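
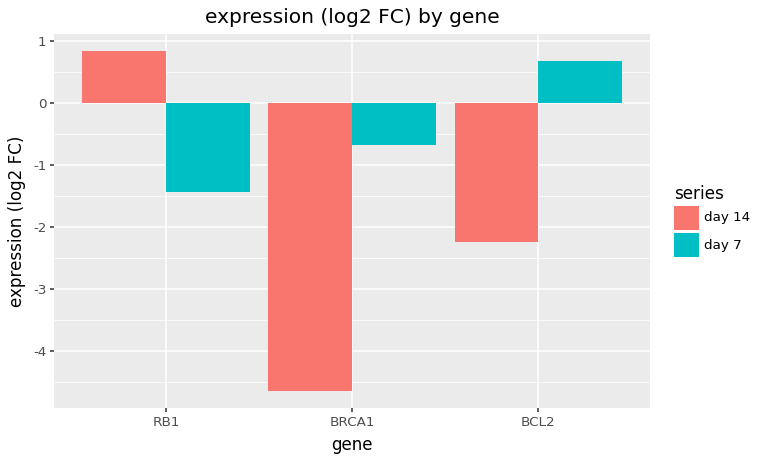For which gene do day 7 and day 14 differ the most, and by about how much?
BRCA1, ≈ 4.0 log2 FC

BRCA1: day 7 ≈ -0.5, day 14 ≈ -4.5 → gap ≈ 4.0. Next-largest (BCL2) is only ≈ 2.5.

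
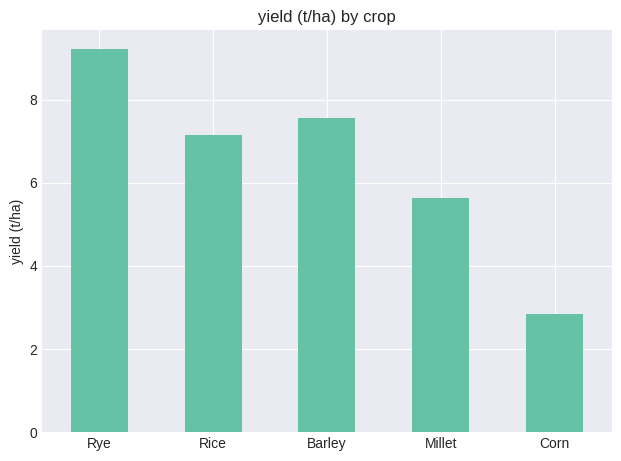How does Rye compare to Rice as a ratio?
≈ 1.29×

Rye ≈ 9, Rice ≈ 7; 9/7 ≈ 1.29.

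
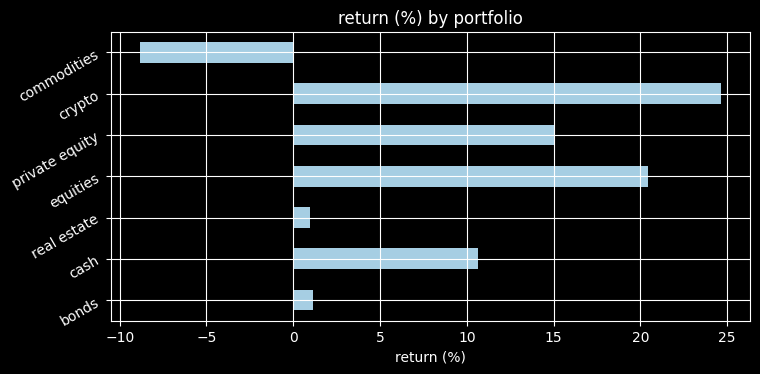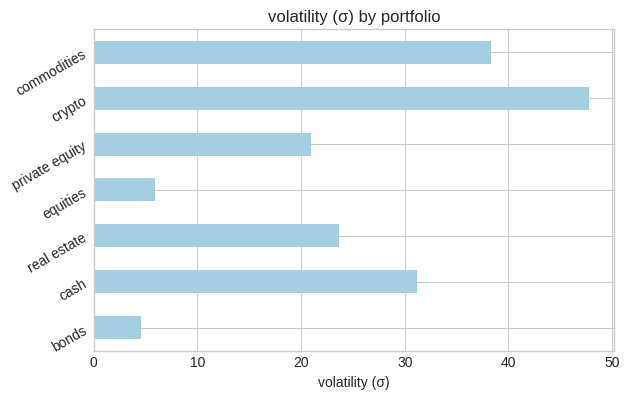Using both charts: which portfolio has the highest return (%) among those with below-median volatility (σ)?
equities

Chart 2 median volatility (σ) ≈ 25; below-median portfolios: bonds, equities, private equity. Among those, equities has the highest return (%) (≈ 20).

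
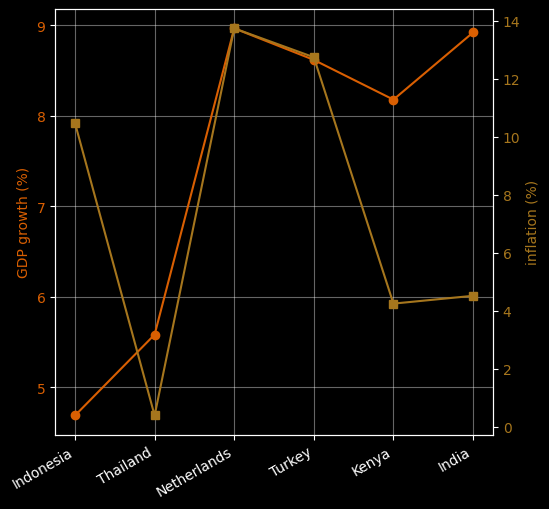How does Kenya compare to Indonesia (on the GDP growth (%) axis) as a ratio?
Kenya ≈ 8.0, Indonesia ≈ 4.5; 8.0/4.5 ≈ 1.78.

≈ 1.78×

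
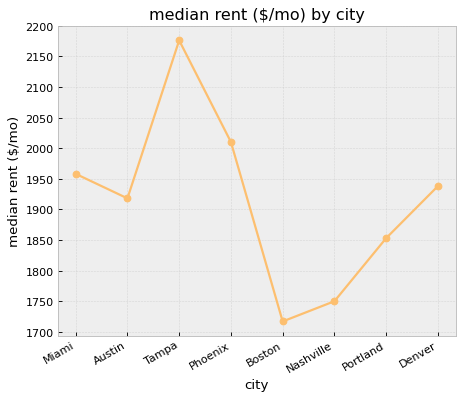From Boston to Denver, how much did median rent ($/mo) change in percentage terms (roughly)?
Boston ≈ 1700, Denver ≈ 1950; (1950 − 1700) / 1700 ≈ +14.7%.

≈ +14.7%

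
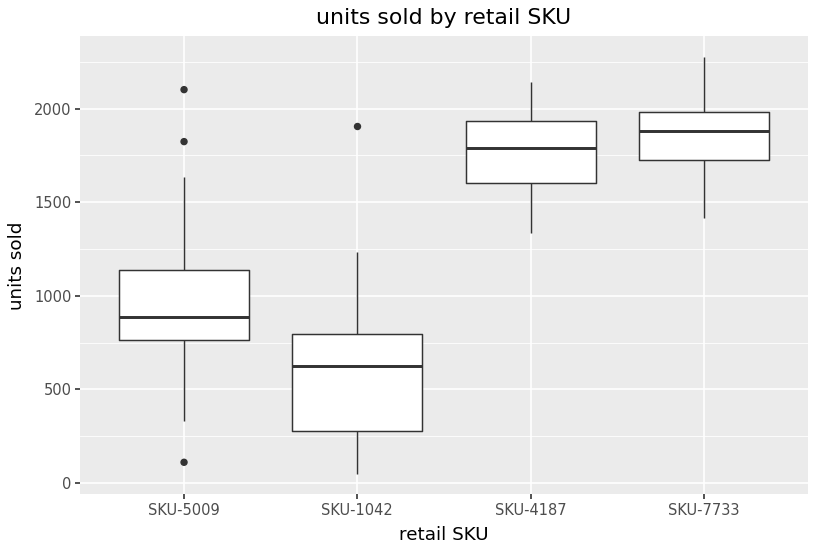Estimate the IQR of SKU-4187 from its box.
Q3 ≈ 1900, Q1 ≈ 1600; IQR ≈ 300.

≈ 300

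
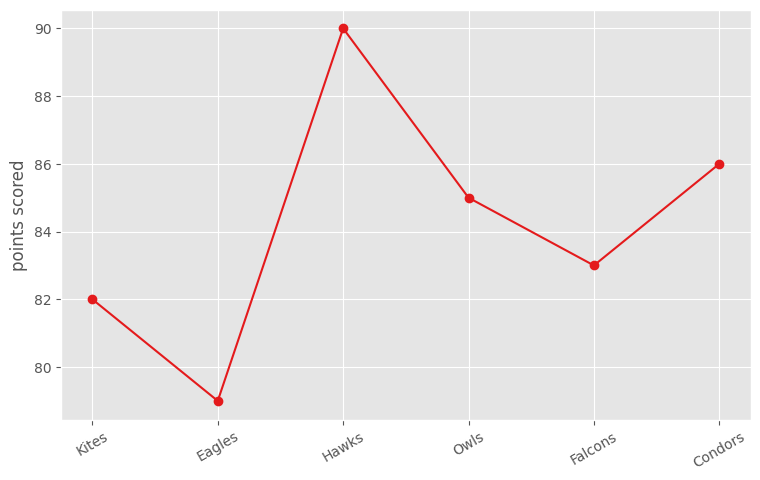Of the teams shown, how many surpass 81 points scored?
5

Above 81: Kites, Hawks, Owls, Falcons, Condors.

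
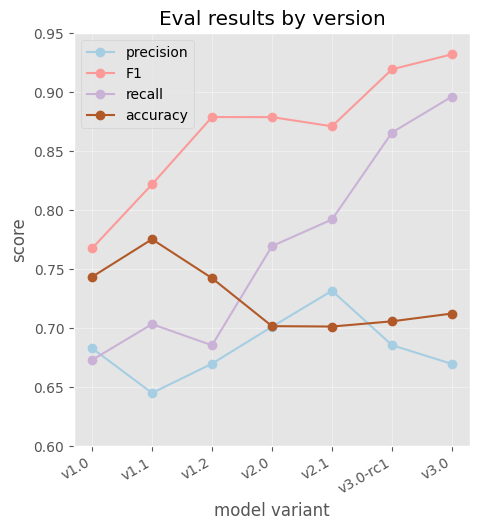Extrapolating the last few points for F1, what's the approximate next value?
Last three: 0.85, 0.90, 0.95 → slope ≈ 0.05/step → next ≈ 1.

≈ 1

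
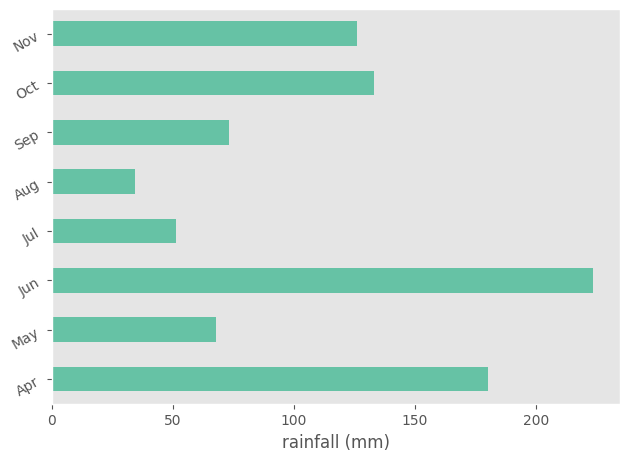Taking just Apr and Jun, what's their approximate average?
≈ 200

(180 + 220) / 2 ≈ 200.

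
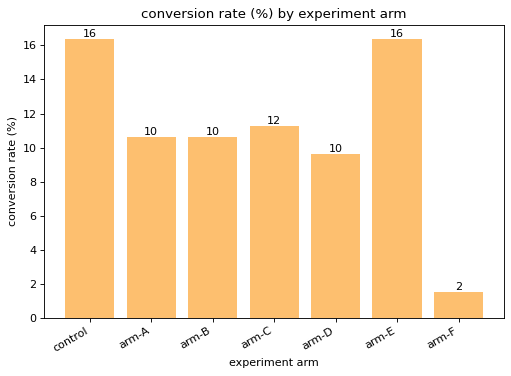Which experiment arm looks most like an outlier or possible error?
arm-F ≈ 2; the rest sit between ≈ 10 and ≈ 16.

arm-F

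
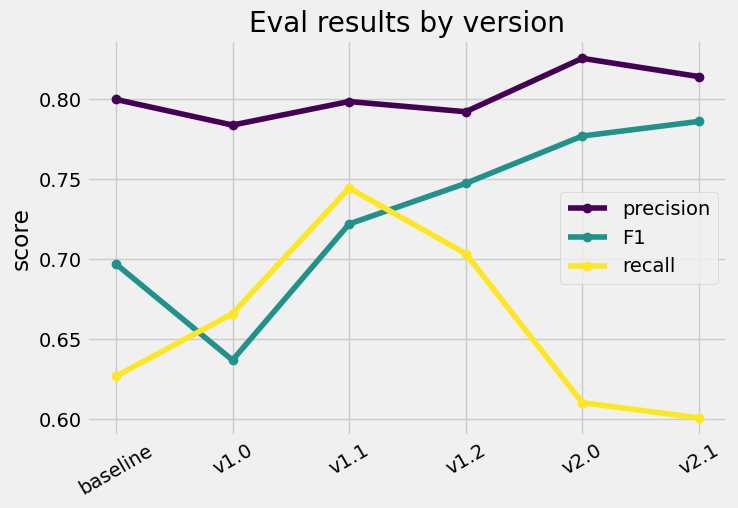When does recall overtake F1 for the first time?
baseline: recall ≈ 0.62 vs F1 ≈ 0.70 (not yet); v1.0: recall ≈ 0.66 vs F1 ≈ 0.64 (first crossover).

v1.0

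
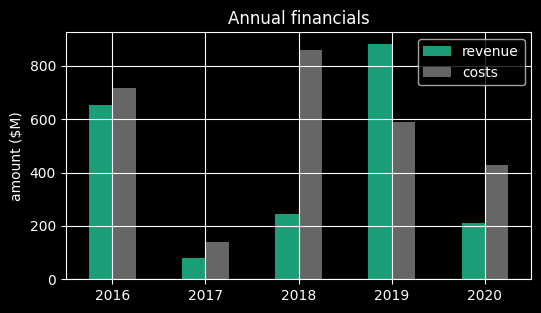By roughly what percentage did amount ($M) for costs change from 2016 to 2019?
≈ -14.3%

2016 ≈ 700, 2019 ≈ 600; (600 − 700) / 700 ≈ -14.3%.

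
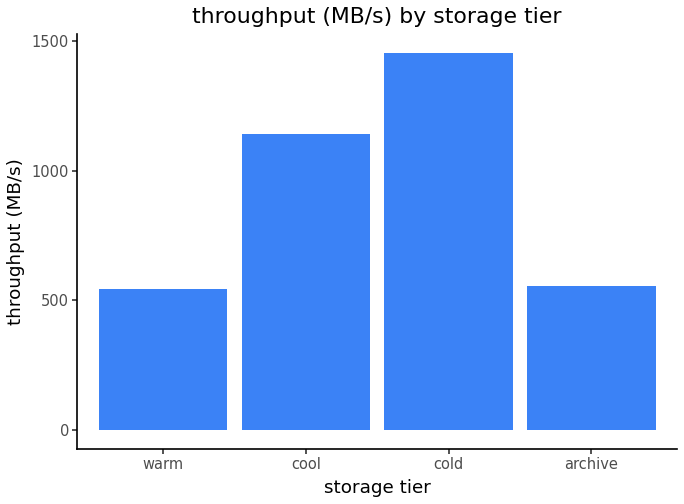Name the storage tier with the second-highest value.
Top 3: cold ≈ 1400, cool ≈ 1200, archive ≈ 600.

cool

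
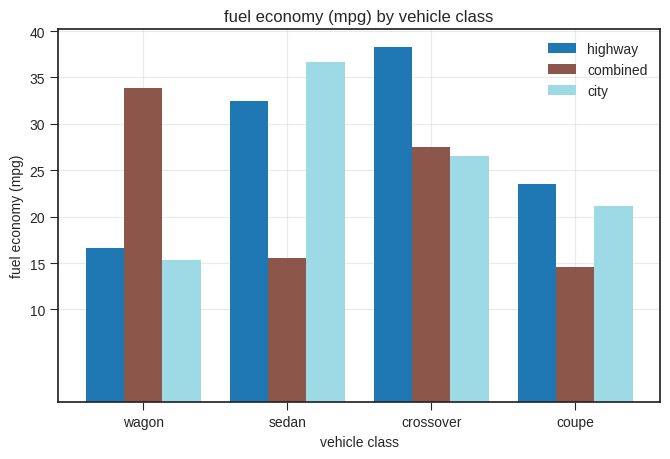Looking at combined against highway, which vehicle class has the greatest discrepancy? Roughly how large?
wagon: combined ≈ 35, highway ≈ 15 → gap ≈ 20. Next-largest (sedan) is only ≈ 15.

wagon, ≈ 20 mpg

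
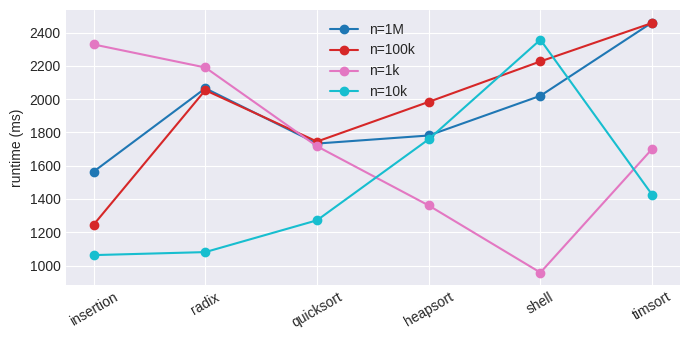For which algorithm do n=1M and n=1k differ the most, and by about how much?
shell, ≈ 1000 ms

shell: n=1M ≈ 2000, n=1k ≈ 1000 → gap ≈ 1000. Next-largest (insertion) is only ≈ 800.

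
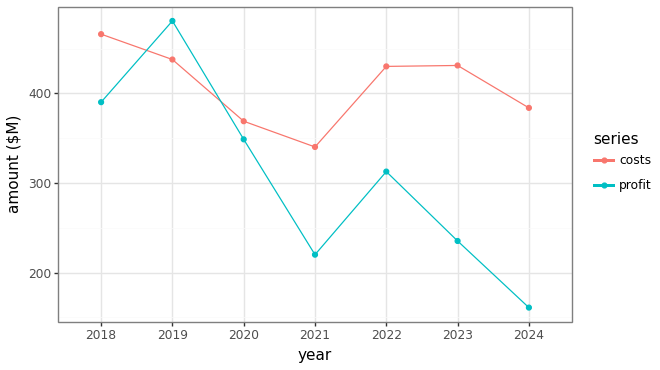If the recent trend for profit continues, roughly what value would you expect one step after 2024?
Last three: 300, 250, 150 → slope ≈ -75/step → next ≈ 75.

≈ 75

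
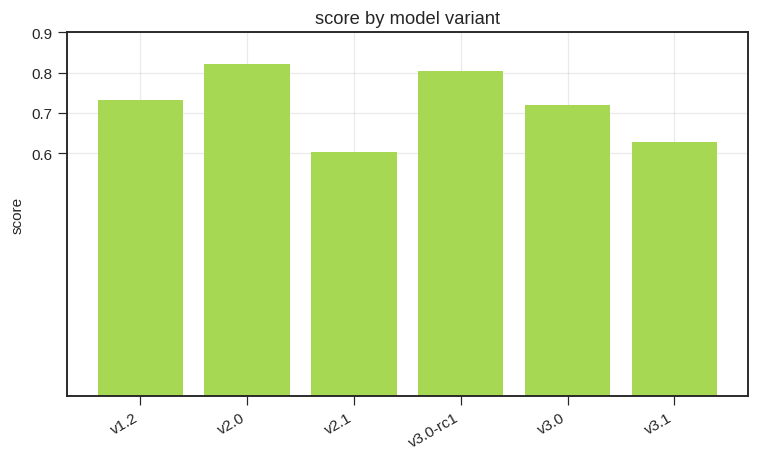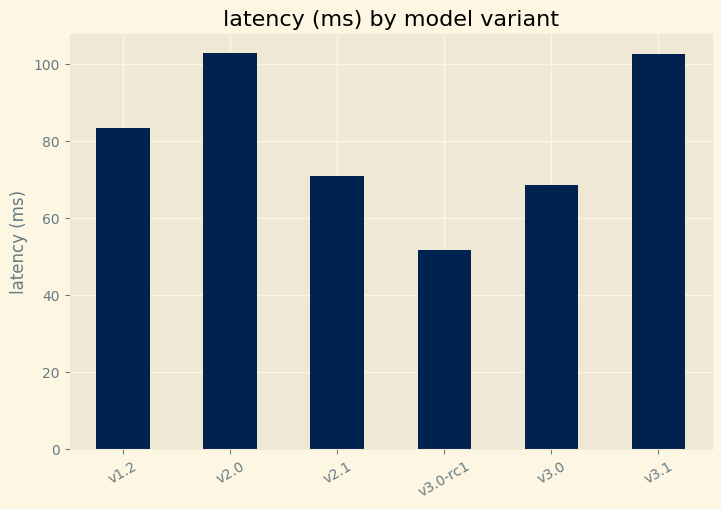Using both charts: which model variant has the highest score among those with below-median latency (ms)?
Chart 2 median latency (ms) ≈ 80; below-median model variants: v2.1, v3.0-rc1, v3.0. Among those, v3.0-rc1 has the highest score (≈ 0.8).

v3.0-rc1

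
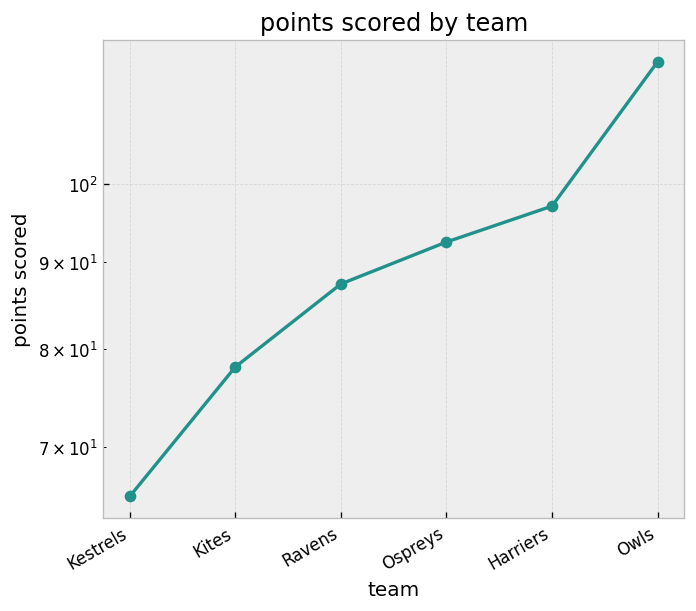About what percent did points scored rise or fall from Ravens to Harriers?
Ravens ≈ 85, Harriers ≈ 95; (95 − 85) / 85 ≈ +11.8%.

≈ +11.8%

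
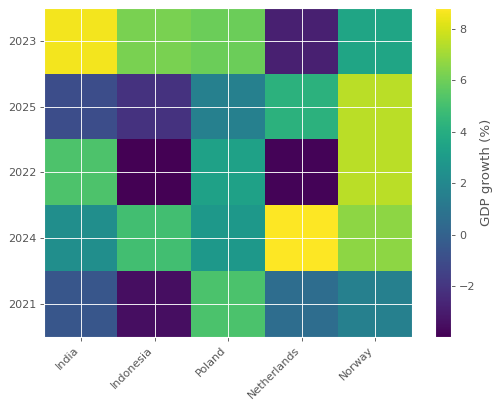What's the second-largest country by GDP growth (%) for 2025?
Top 3 for 2025: Norway ≈ 8, Netherlands ≈ 4, Poland ≈ 2.

Netherlands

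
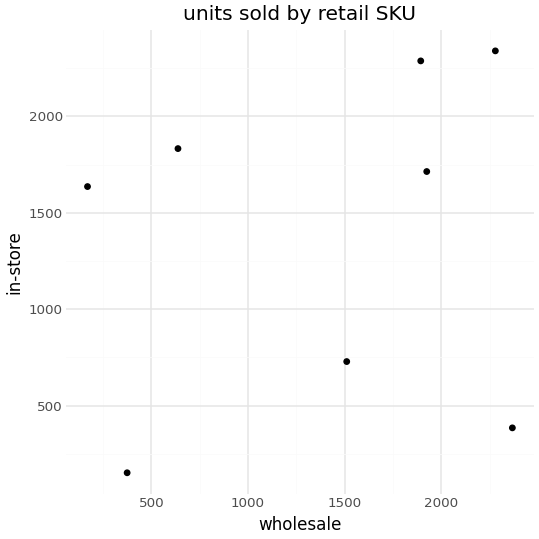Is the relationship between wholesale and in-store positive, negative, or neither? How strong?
no clear correlation

Points are roughly uncorrelated; weak (|r| ≈ 0.2).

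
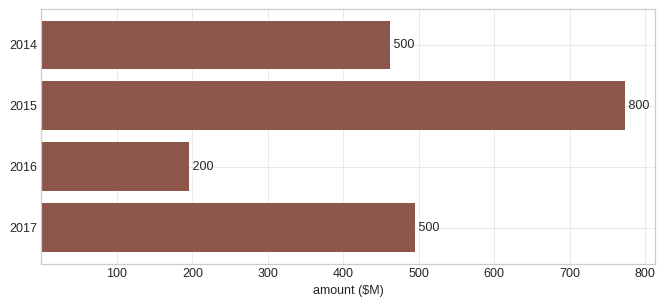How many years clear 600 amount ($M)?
Above 600: 2015.

1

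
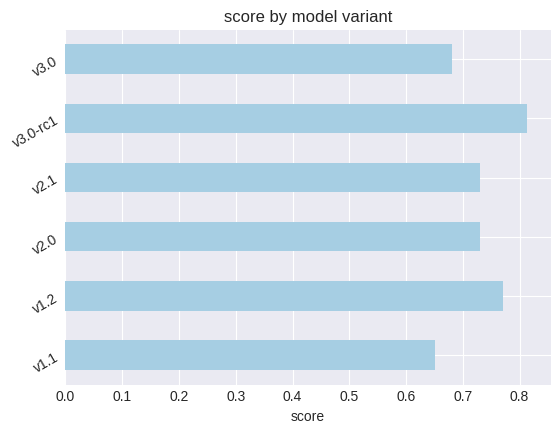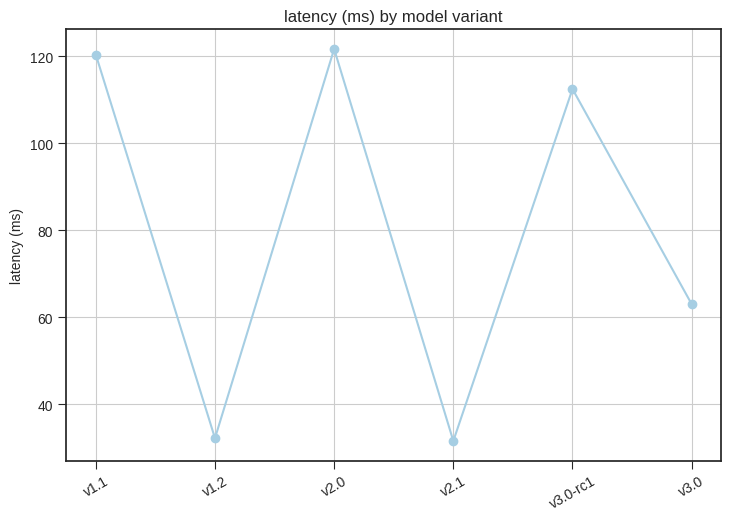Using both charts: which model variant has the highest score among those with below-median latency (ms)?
Chart 2 median latency (ms) ≈ 80; below-median model variants: v1.2, v2.1, v3.0. Among those, v1.2 has the highest score (≈ 0.8).

v1.2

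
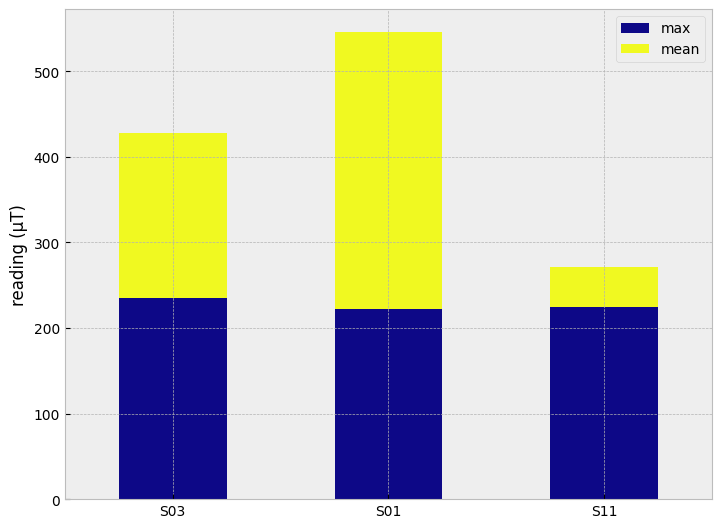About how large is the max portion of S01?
≈ 200

max top ≈ 200, bottom ≈ 0; segment ≈ 200.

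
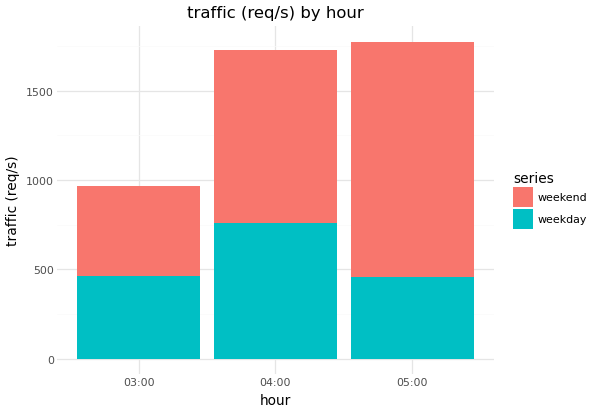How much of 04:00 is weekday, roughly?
weekday top ≈ 800, bottom ≈ 0; segment ≈ 800.

≈ 800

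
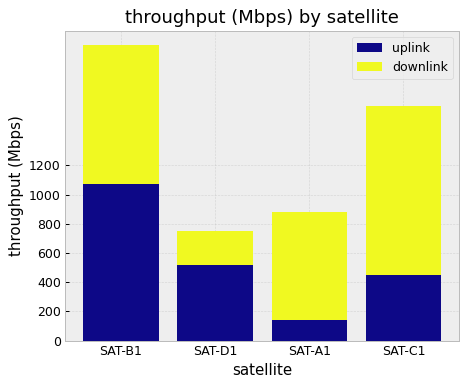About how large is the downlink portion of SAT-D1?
downlink top ≈ 800, bottom ≈ 600; segment ≈ 200.

≈ 200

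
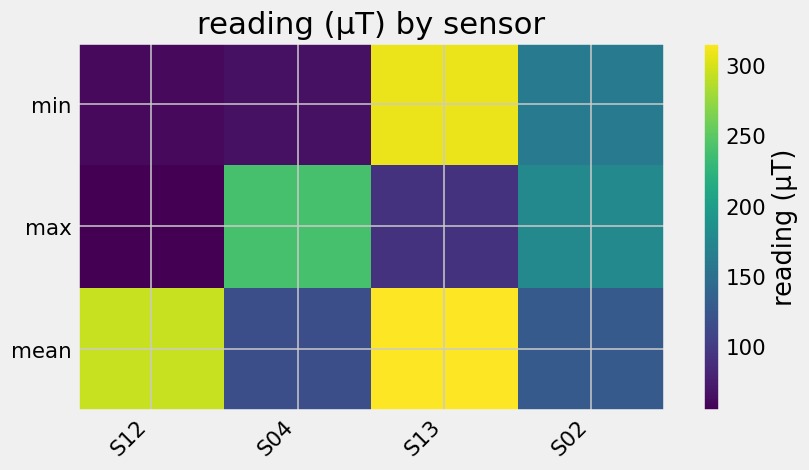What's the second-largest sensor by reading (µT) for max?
S02

Top 3 for max: S04 ≈ 250, S02 ≈ 175, S13 ≈ 100.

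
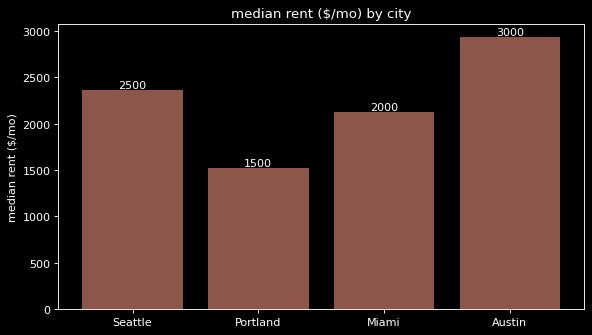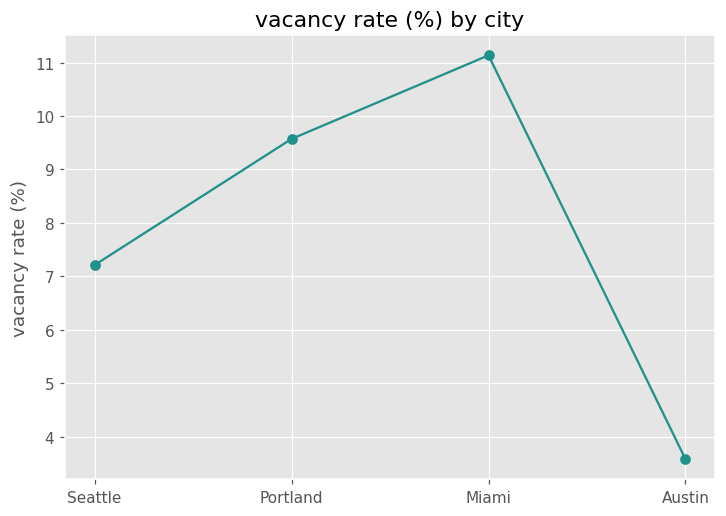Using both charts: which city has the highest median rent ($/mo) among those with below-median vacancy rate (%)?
Chart 2 median vacancy rate (%) ≈ 8; below-median cities: Seattle, Austin. Among those, Austin has the highest median rent ($/mo) (≈ 3000).

Austin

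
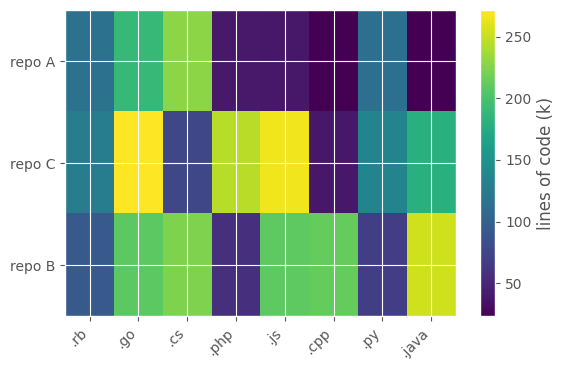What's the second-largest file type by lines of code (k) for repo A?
Top 3 for repo A: .cs ≈ 225, .go ≈ 200, .rb ≈ 125.

.go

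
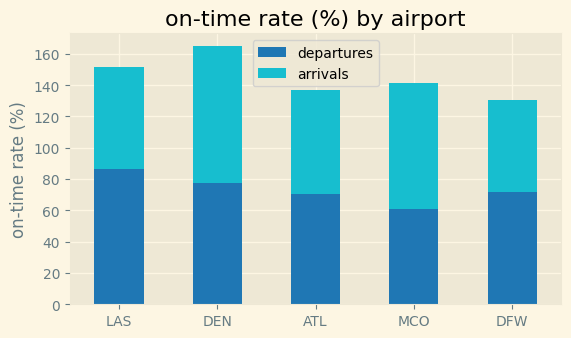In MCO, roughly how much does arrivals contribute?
≈ 80

arrivals top ≈ 140, bottom ≈ 60; segment ≈ 80.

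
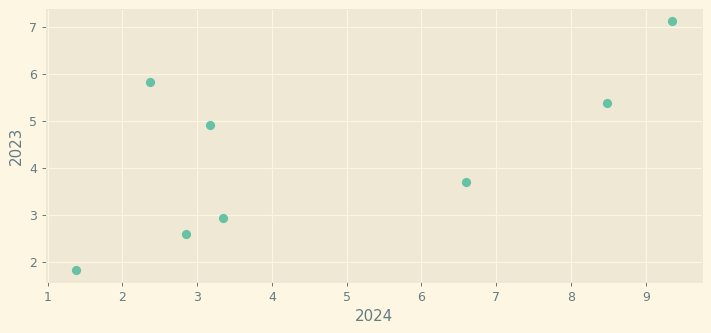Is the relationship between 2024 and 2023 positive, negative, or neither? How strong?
positive, moderate

Points are positively correlated; moderate (|r| ≈ 0.6).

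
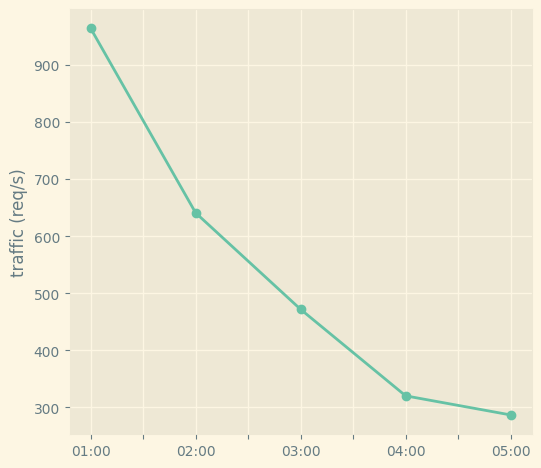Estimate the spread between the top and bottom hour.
≈ 700

Max 01:00 ≈ 1000, min 05:00 ≈ 300; range ≈ 700.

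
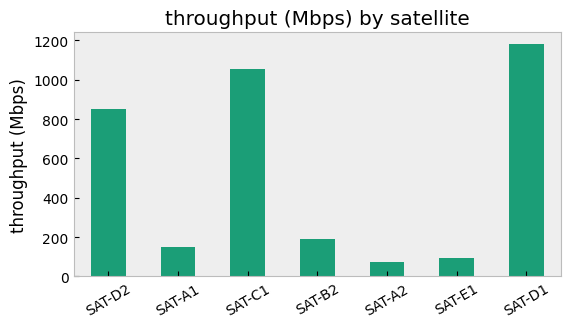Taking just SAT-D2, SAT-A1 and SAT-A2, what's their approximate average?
≈ 400

(900 + 200 + 100) / 3 ≈ 400.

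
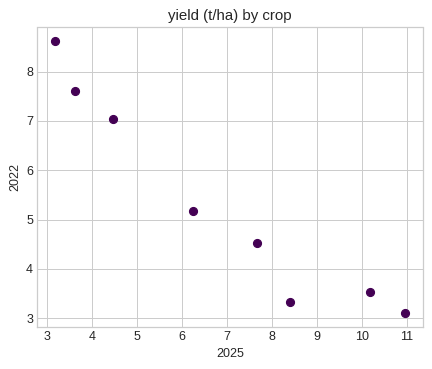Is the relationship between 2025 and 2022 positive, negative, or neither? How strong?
Points are negatively correlated; strong (|r| ≈ 1.0).

negative, strong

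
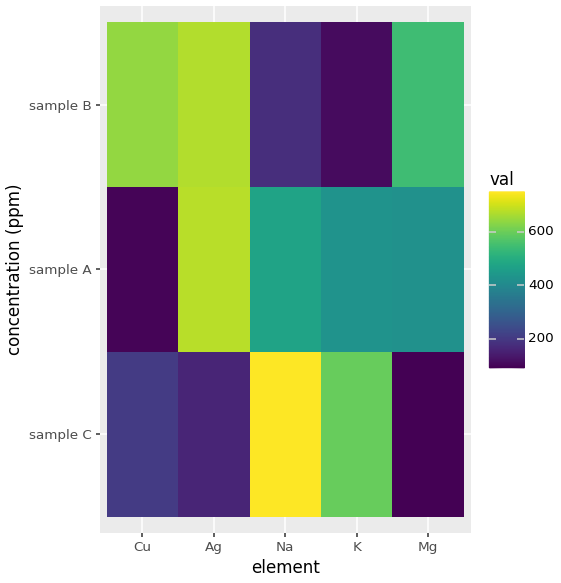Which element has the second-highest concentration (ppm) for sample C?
Top 3 for sample C: Na ≈ 800, K ≈ 600, Cu ≈ 200.

K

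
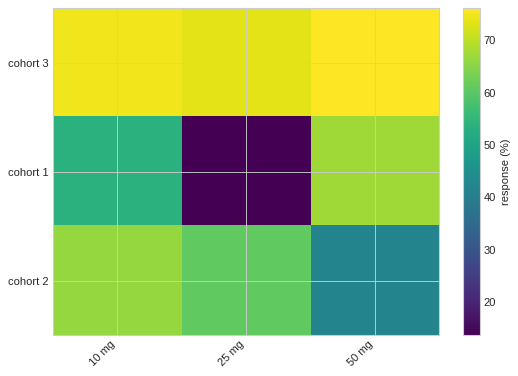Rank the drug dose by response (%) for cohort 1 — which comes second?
Top 3 for cohort 1: 50 mg ≈ 70, 10 mg ≈ 50, 25 mg ≈ 10.

10 mg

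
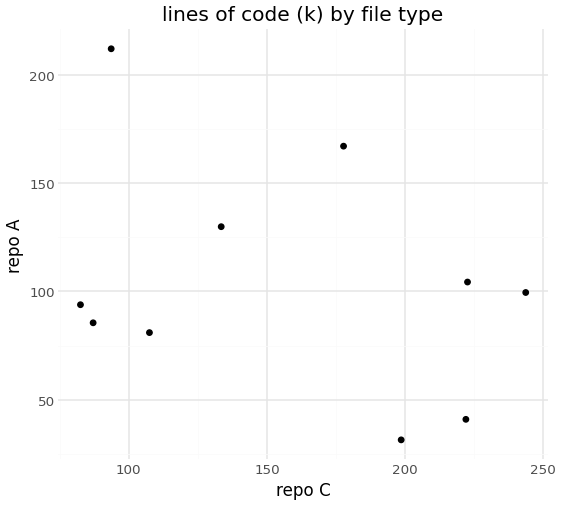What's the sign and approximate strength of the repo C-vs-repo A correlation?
negative, weak

Points are negatively correlated; weak (|r| ≈ 0.3).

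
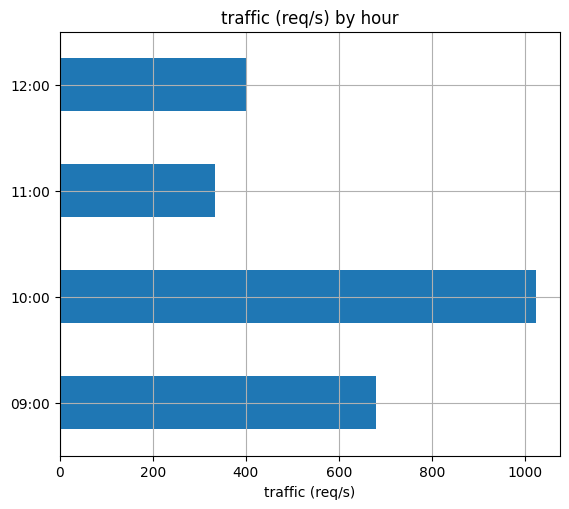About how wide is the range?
≈ 700

Max 10:00 ≈ 1000, min 11:00 ≈ 300; range ≈ 700.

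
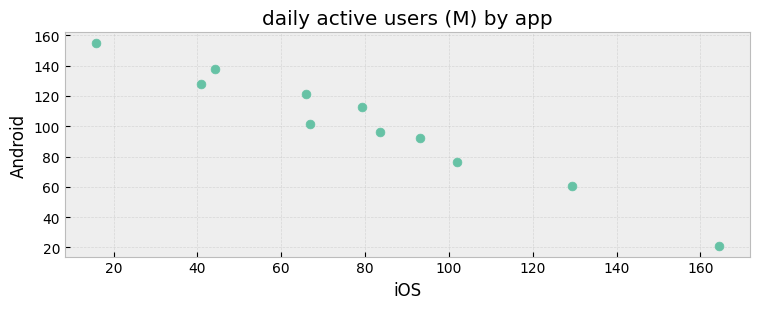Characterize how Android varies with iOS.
negative, strong

Points are negatively correlated; strong (|r| ≈ 1.0).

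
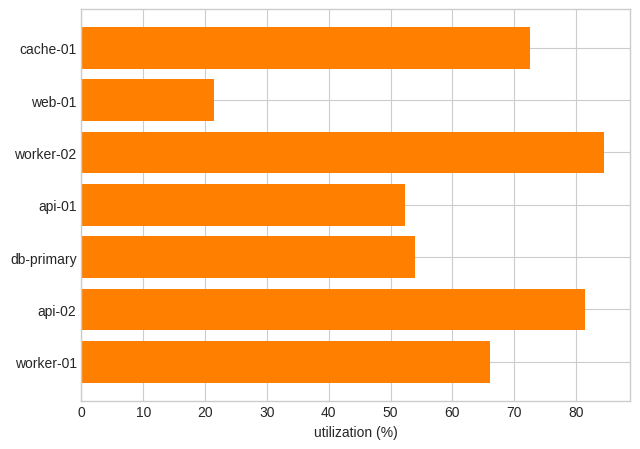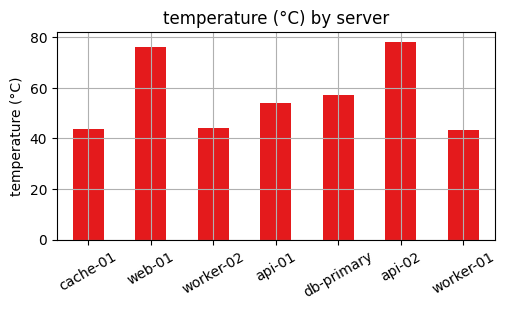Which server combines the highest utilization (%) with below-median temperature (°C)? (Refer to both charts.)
worker-02

Chart 2 median temperature (°C) ≈ 50; below-median servers: cache-01, worker-02, worker-01. Among those, worker-02 has the highest utilization (%) (≈ 80).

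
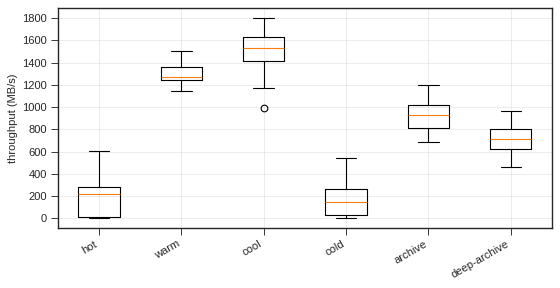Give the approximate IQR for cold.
≈ 200

Q3 ≈ 200, Q1 ≈ 0; IQR ≈ 200.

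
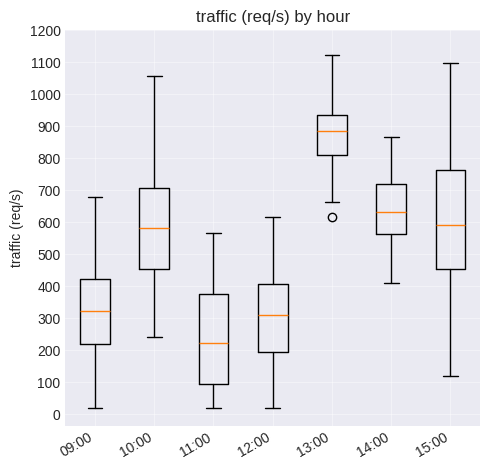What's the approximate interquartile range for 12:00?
≈ 200

Q3 ≈ 400, Q1 ≈ 200; IQR ≈ 200.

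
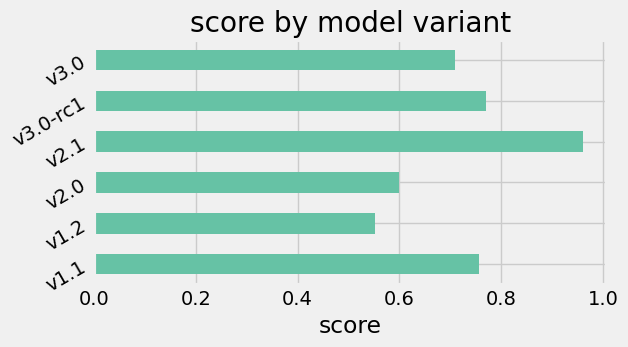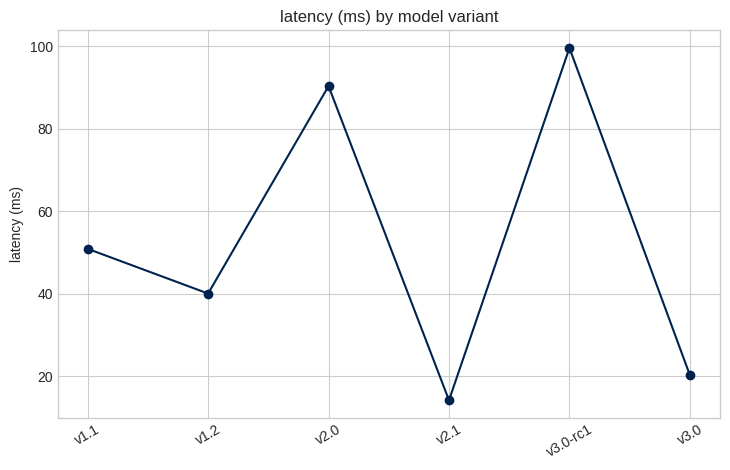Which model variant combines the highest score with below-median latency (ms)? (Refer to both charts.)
Chart 2 median latency (ms) ≈ 50; below-median model variants: v1.2, v2.1, v3.0. Among those, v2.1 has the highest score (≈ 1).

v2.1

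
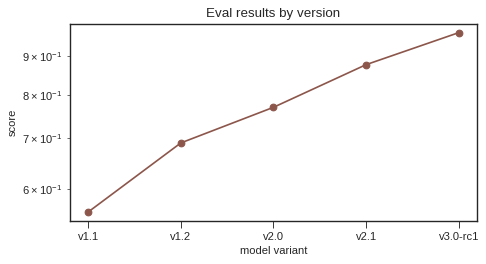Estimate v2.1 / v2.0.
≈ 1.2×

v2.1 ≈ 0.90, v2.0 ≈ 0.75; 0.90/0.75 ≈ 1.2.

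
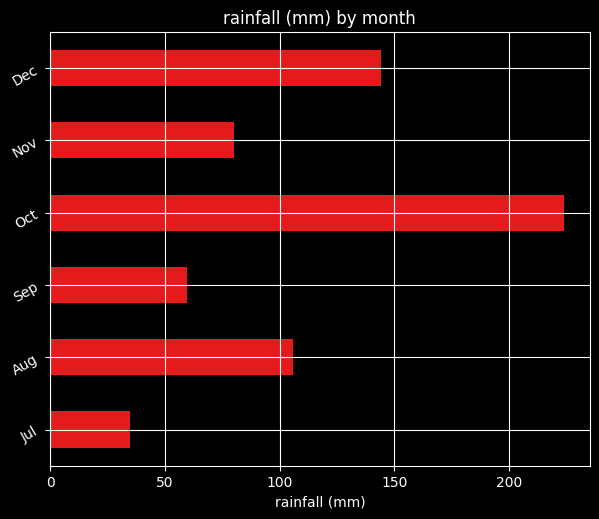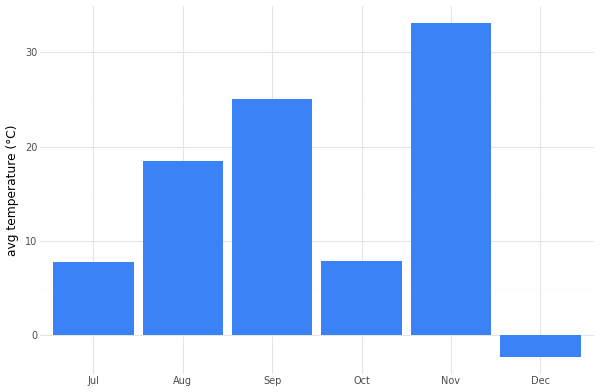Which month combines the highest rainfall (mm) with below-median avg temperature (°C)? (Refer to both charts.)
Chart 2 median avg temperature (°C) ≈ 15; below-median months: Jul, Oct, Dec. Among those, Oct has the highest rainfall (mm) (≈ 225).

Oct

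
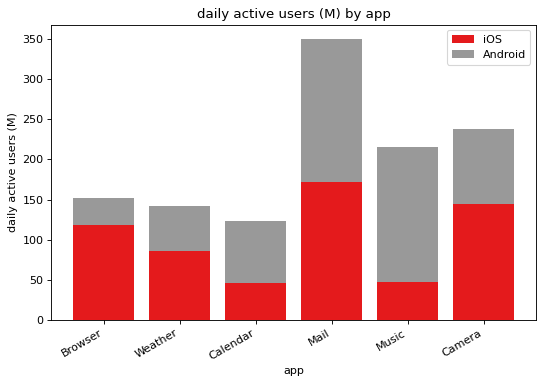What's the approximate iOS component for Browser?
iOS top ≈ 100, bottom ≈ 0; segment ≈ 100.

≈ 100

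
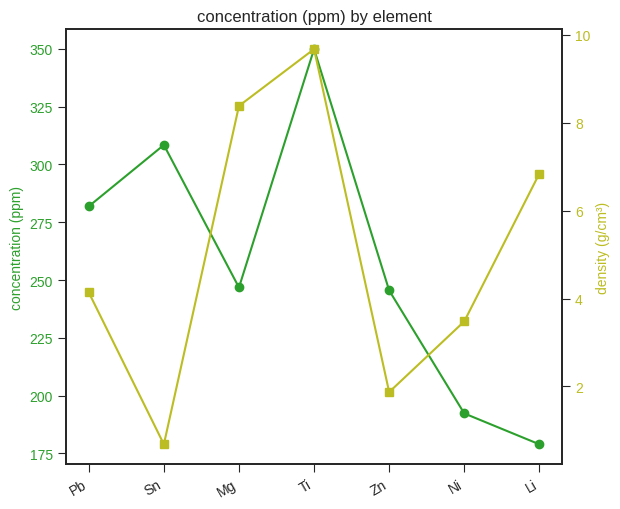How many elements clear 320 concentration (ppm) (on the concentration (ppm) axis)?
1

Above 320: Ti.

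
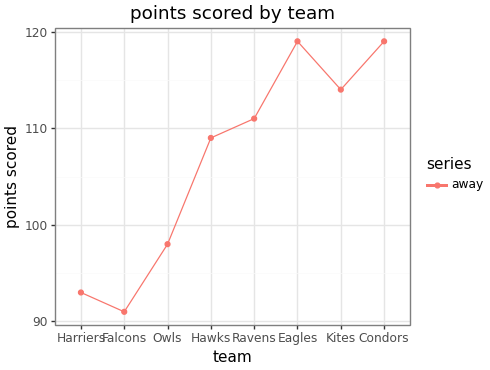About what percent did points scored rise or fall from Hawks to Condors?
Hawks ≈ 110, Condors ≈ 120; (120 − 110) / 110 ≈ +9.1%.

≈ +9.1%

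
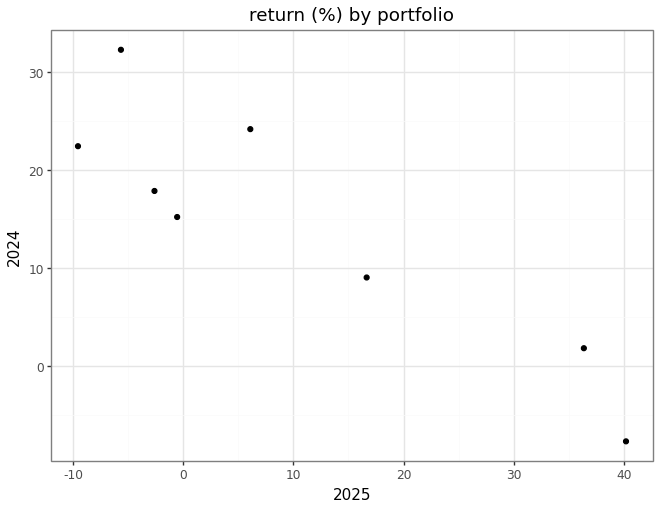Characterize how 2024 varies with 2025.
negative, strong

Points are negatively correlated; strong (|r| ≈ 0.9).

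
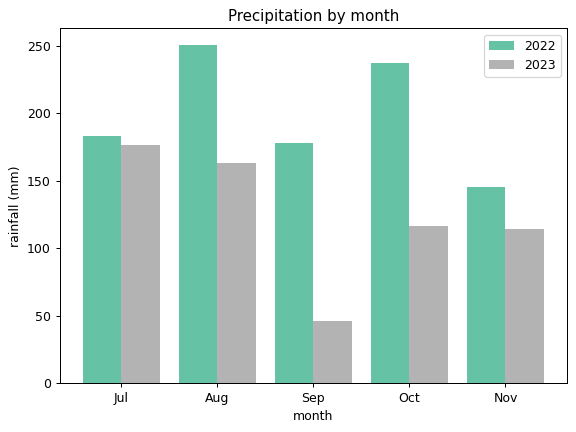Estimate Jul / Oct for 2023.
≈ 1.4×

Jul ≈ 175, Oct ≈ 125; 175/125 ≈ 1.4.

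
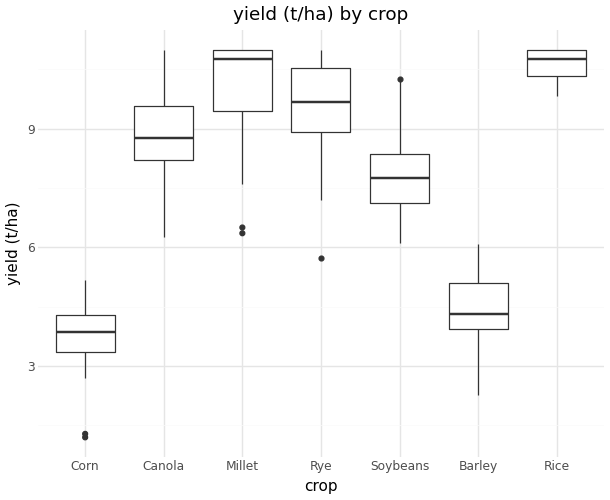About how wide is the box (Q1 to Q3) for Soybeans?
≈ 1

Q3 ≈ 8, Q1 ≈ 7; IQR ≈ 1.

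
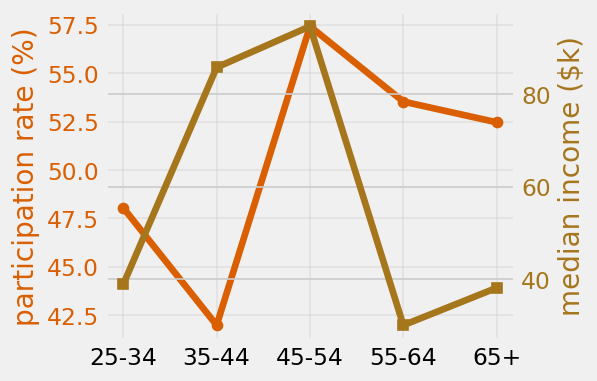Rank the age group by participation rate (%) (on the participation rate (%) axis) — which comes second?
Top 3 (on the participation rate (%) axis): 45-54 ≈ 58, 55-64 ≈ 54, 65+ ≈ 52.

55-64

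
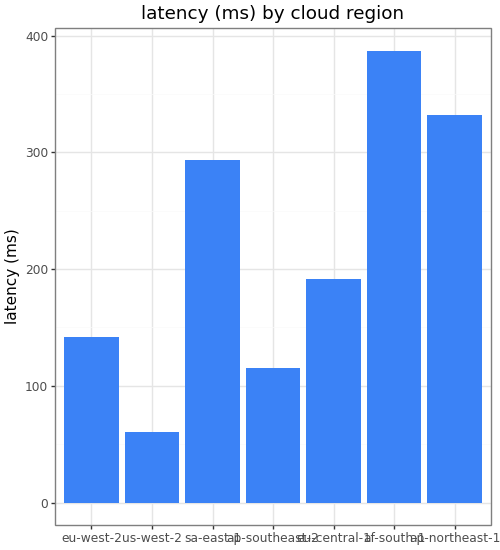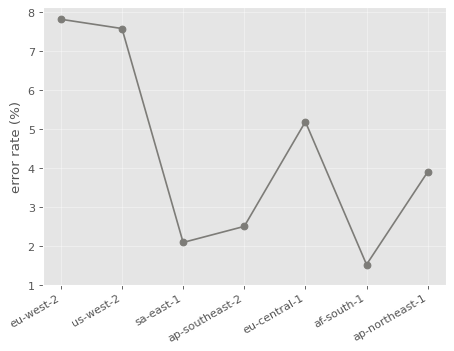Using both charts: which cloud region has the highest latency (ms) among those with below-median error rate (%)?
Chart 2 median error rate (%) ≈ 4; below-median cloud regions: sa-east-1, ap-southeast-2, af-south-1. Among those, af-south-1 has the highest latency (ms) (≈ 400).

af-south-1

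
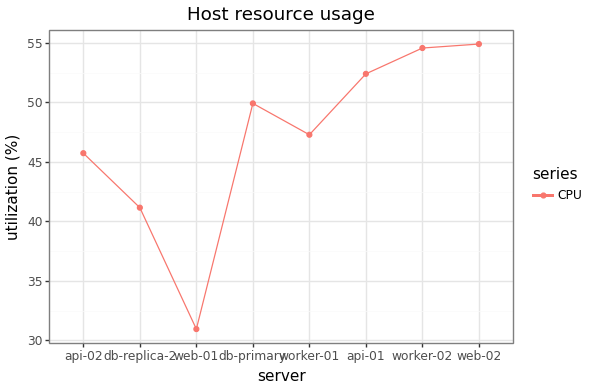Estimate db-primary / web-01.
db-primary ≈ 50, web-01 ≈ 30; 50/30 ≈ 1.67.

≈ 1.67×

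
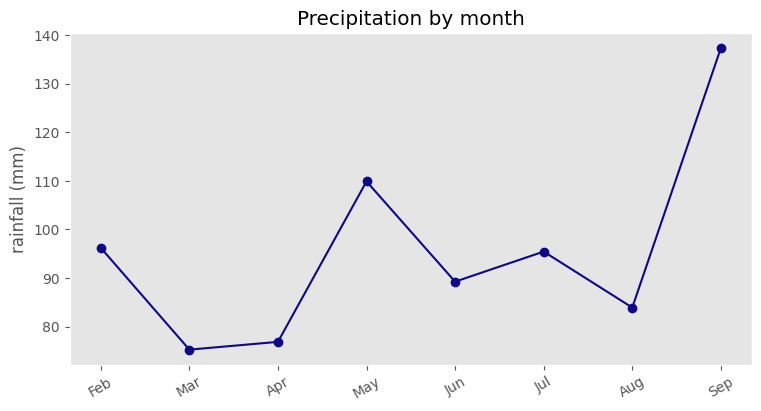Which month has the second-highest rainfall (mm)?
Top 3: Sep ≈ 140, May ≈ 110, Feb ≈ 100.

May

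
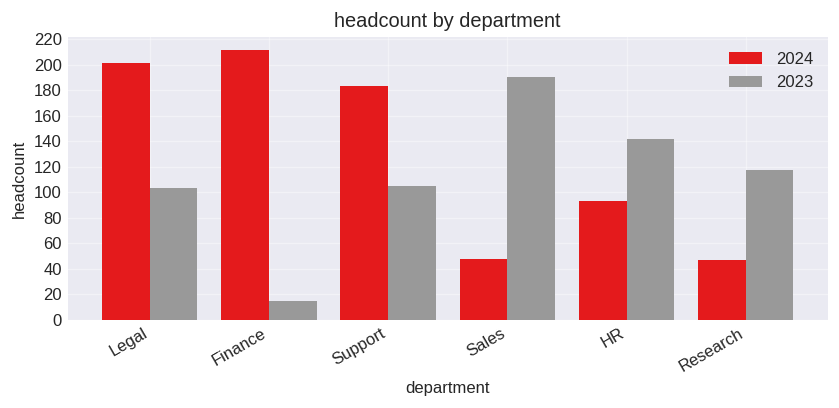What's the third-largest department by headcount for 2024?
Support

Top 4 for 2024: Finance ≈ 220, Legal ≈ 200, Support ≈ 180, HR ≈ 100.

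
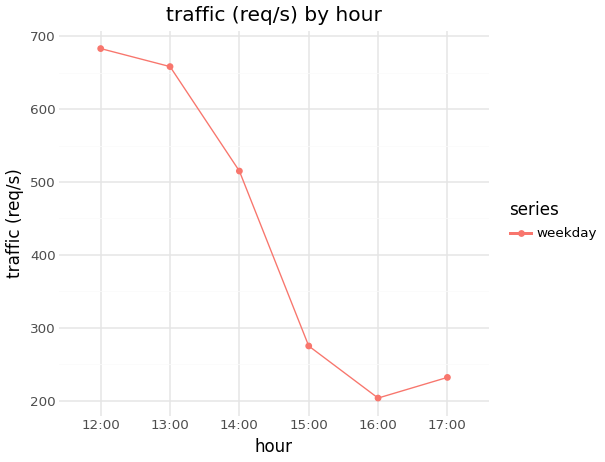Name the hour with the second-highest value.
13:00

Top 3: 12:00 ≈ 700, 13:00 ≈ 650, 14:00 ≈ 500.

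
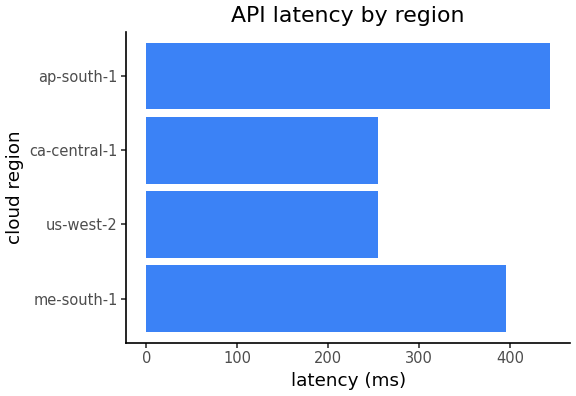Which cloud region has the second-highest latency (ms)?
Top 3: ap-south-1 ≈ 450, me-south-1 ≈ 400, us-west-2 ≈ 250.

me-south-1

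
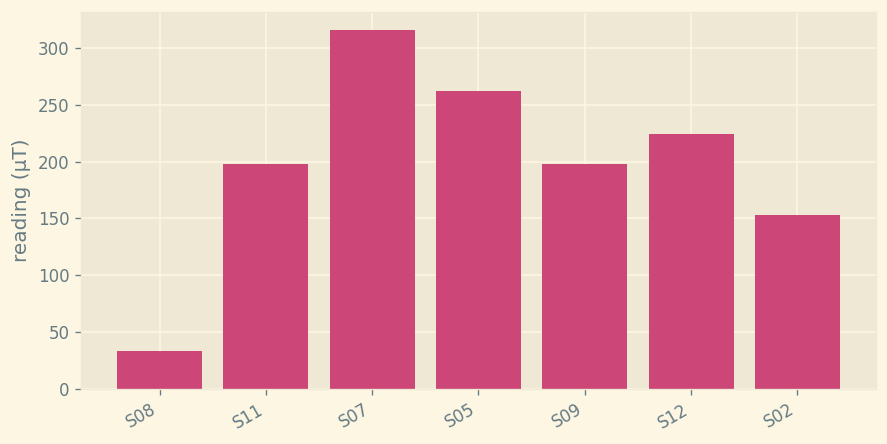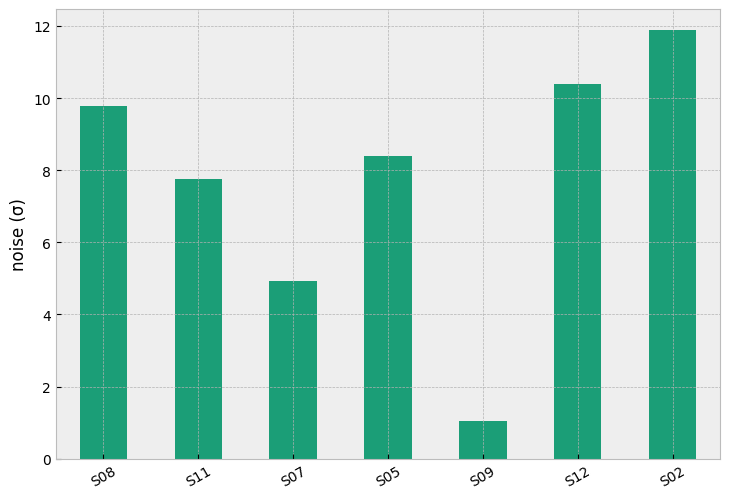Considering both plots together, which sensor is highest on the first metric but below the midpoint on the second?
S07

Chart 2 median noise (σ) ≈ 8; below-median sensors: S11, S07, S09. Among those, S07 has the highest reading (µT) (≈ 300).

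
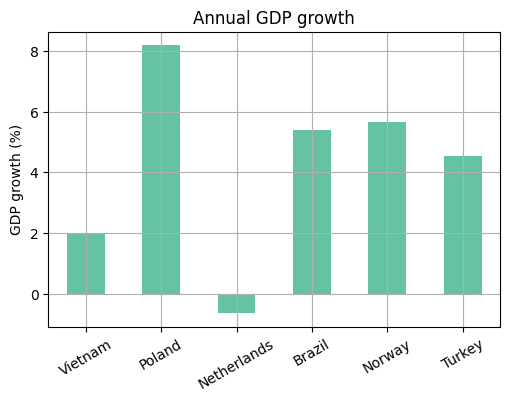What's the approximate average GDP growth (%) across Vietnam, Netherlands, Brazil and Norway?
≈ 3

(2 + -1 + 5 + 6) / 4 ≈ 3.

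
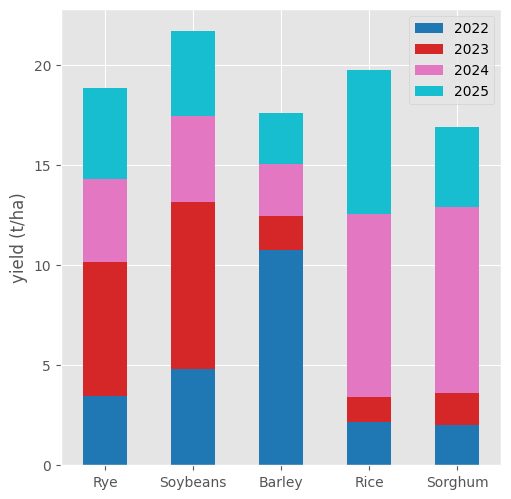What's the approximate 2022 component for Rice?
≈ 2

2022 top ≈ 2, bottom ≈ 0; segment ≈ 2.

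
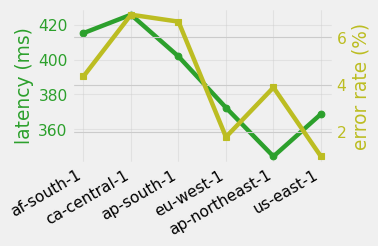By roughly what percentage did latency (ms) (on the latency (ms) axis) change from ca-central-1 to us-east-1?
≈ -14%

ca-central-1 ≈ 430, us-east-1 ≈ 370; (370 − 430) / 430 ≈ -14%.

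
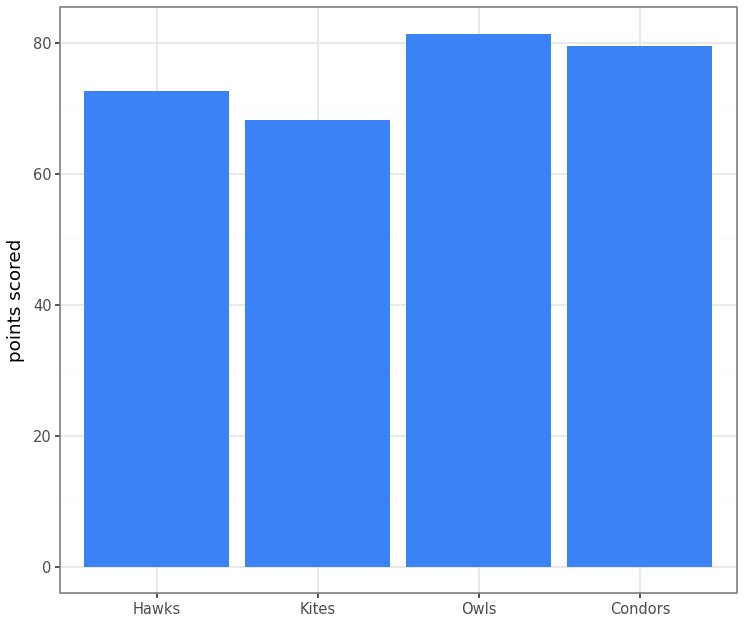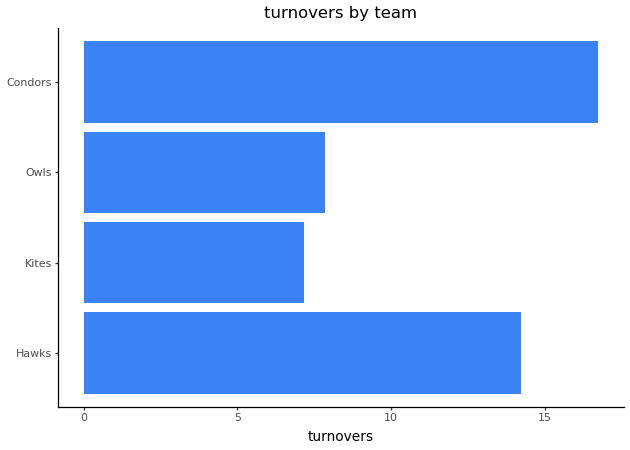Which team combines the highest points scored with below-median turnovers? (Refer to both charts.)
Chart 2 median turnovers ≈ 12; below-median teams: Kites, Owls. Among those, Owls has the highest points scored (≈ 80).

Owls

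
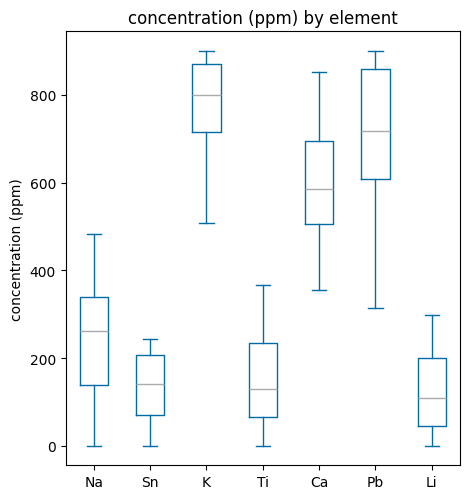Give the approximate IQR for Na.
≈ 200

Q3 ≈ 300, Q1 ≈ 100; IQR ≈ 200.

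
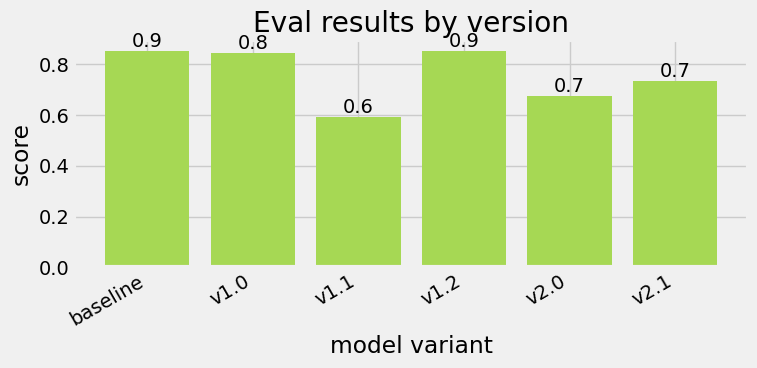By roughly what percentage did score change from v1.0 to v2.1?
≈ -12.5%

v1.0 ≈ 0.8, v2.1 ≈ 0.7; (0.7 − 0.8) / 0.8 ≈ -12.5%.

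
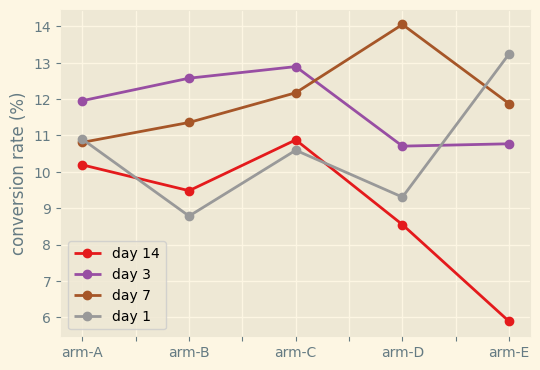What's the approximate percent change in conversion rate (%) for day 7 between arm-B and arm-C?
≈ +9.1%

arm-B ≈ 11, arm-C ≈ 12; (12 − 11) / 11 ≈ +9.1%.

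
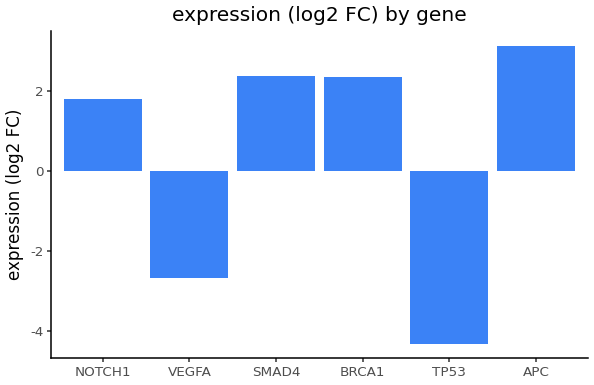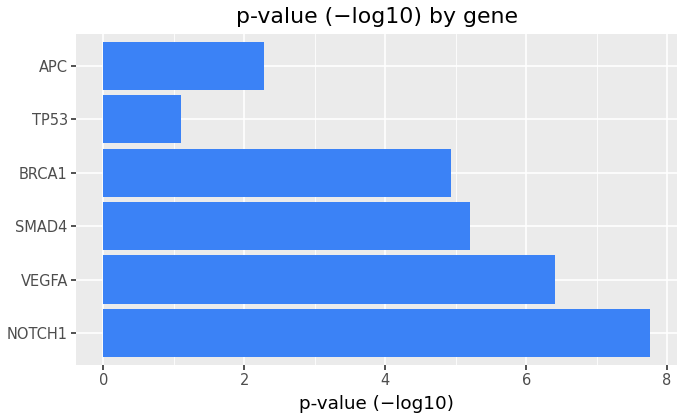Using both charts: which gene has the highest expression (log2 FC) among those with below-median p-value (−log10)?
Chart 2 median p-value (−log10) ≈ 5; below-median genes: BRCA1, TP53, APC. Among those, APC has the highest expression (log2 FC) (≈ 3).

APC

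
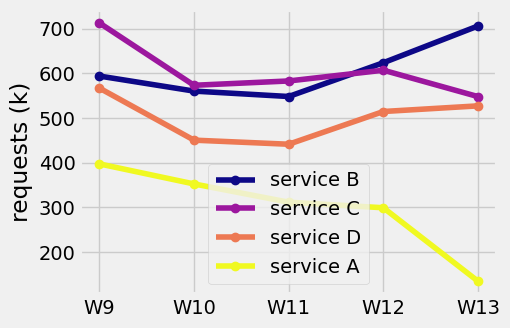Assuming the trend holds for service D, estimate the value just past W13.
≈ 600

Last three: 450, 500, 550 → slope ≈ 50/step → next ≈ 600.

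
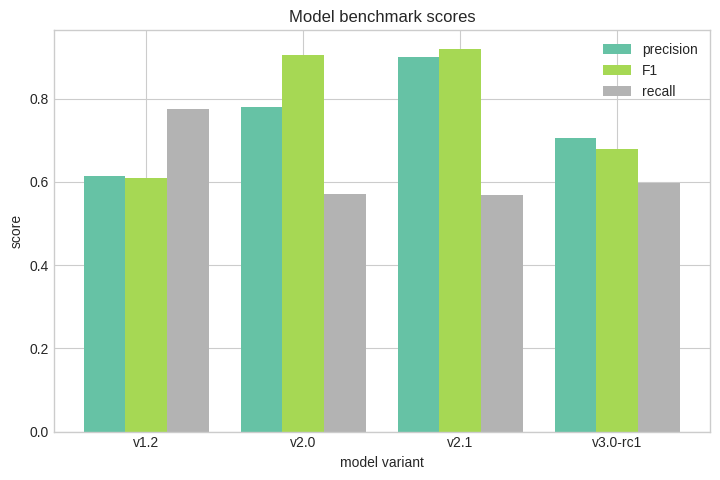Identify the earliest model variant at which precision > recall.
v2.0

v1.2: precision ≈ 0.6 vs recall ≈ 0.8 (not yet); v2.0: precision ≈ 0.8 vs recall ≈ 0.6 (first crossover).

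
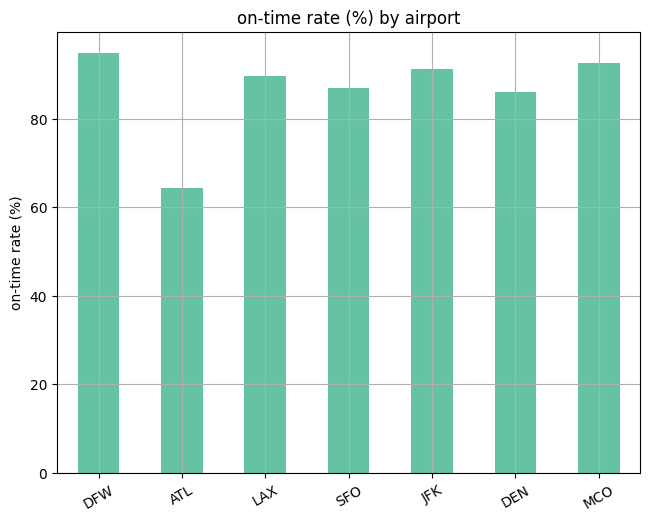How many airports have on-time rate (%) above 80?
Above 80: DFW, LAX, SFO, JFK, DEN, MCO.

6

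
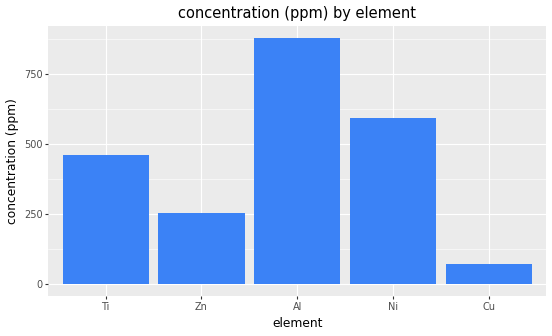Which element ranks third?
Ti

Top 4: Al ≈ 900, Ni ≈ 600, Ti ≈ 500, Zn ≈ 300.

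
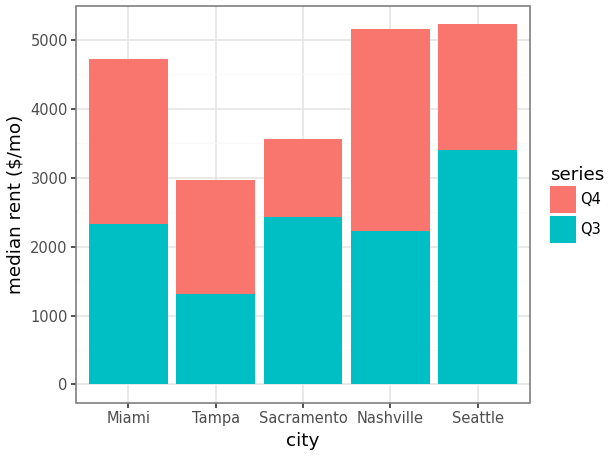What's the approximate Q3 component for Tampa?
Q3 top ≈ 1500, bottom ≈ 0; segment ≈ 1500.

≈ 1500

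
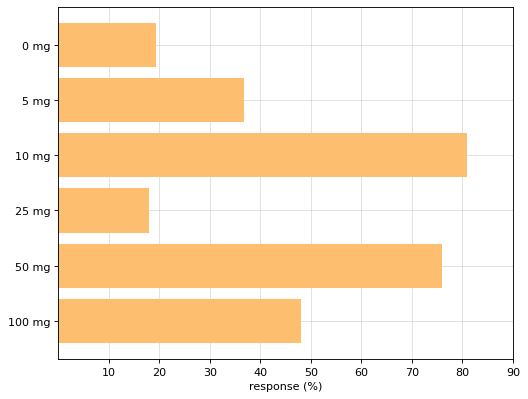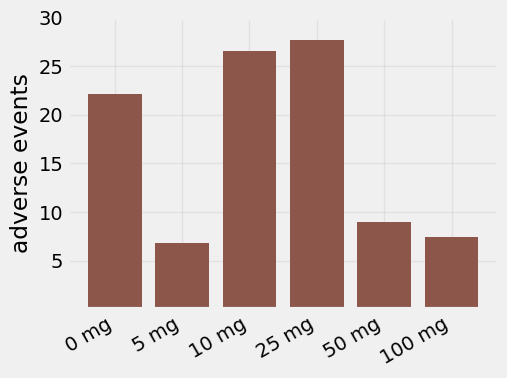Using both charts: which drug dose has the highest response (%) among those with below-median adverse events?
50 mg

Chart 2 median adverse events ≈ 15; below-median drug doses: 5 mg, 50 mg, 100 mg. Among those, 50 mg has the highest response (%) (≈ 80).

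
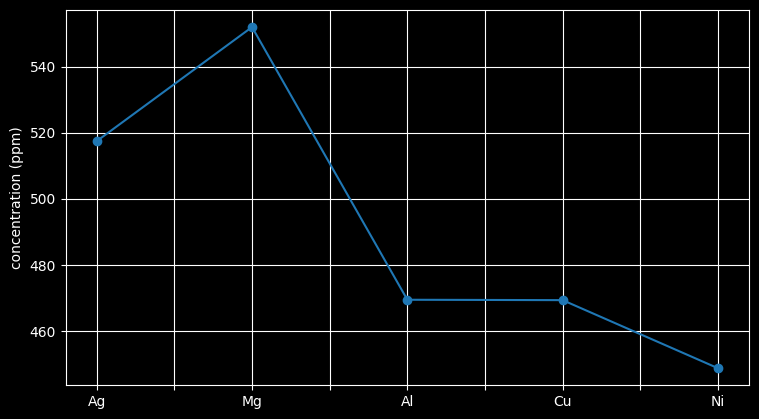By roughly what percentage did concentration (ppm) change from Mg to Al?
≈ -14.5%

Mg ≈ 550, Al ≈ 470; (470 − 550) / 550 ≈ -14.5%.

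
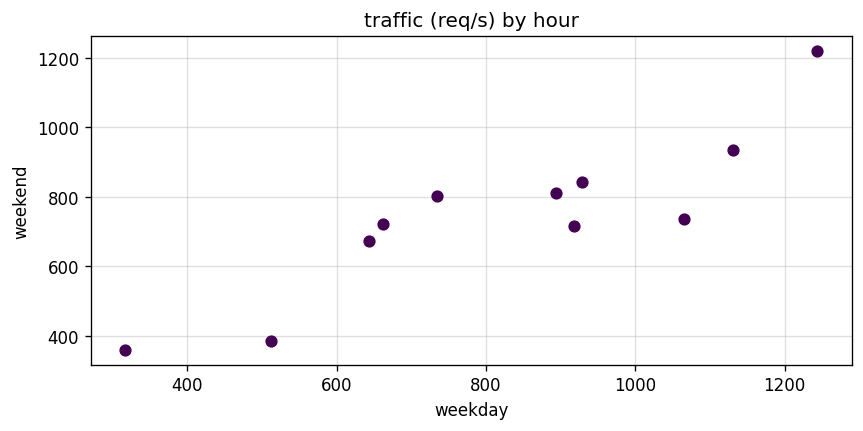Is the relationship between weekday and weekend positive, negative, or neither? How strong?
Points are positively correlated; strong (|r| ≈ 0.9).

positive, strong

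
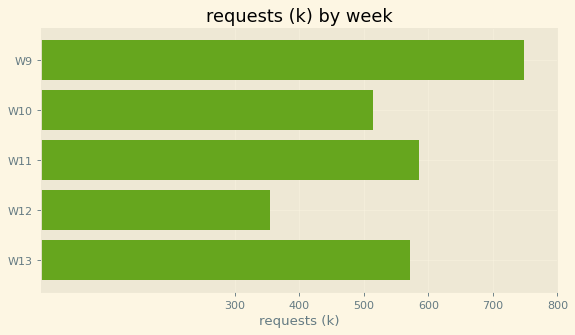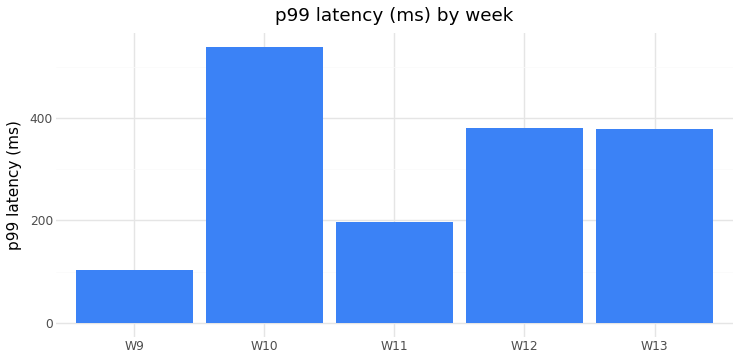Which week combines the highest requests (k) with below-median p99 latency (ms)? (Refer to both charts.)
Chart 2 median p99 latency (ms) ≈ 400; below-median weeks: W9, W11. Among those, W9 has the highest requests (k) (≈ 700).

W9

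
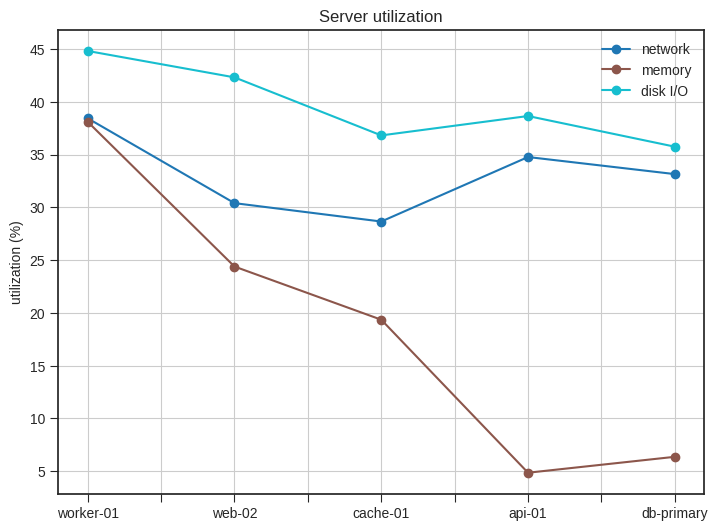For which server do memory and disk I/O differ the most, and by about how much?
api-01, ≈ 35 %

api-01: memory ≈ 5, disk I/O ≈ 40 → gap ≈ 35. Next-largest (db-primary) is only ≈ 30.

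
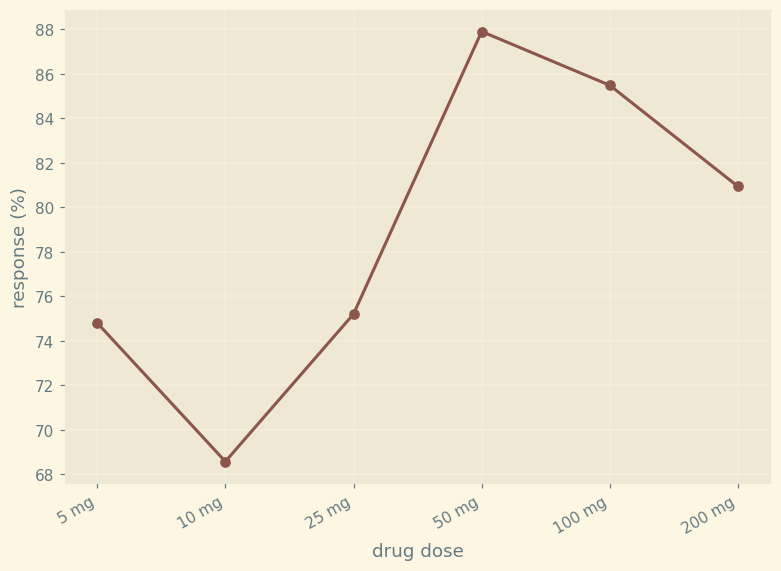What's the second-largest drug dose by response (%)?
Top 3: 50 mg ≈ 88, 100 mg ≈ 86, 200 mg ≈ 80.

100 mg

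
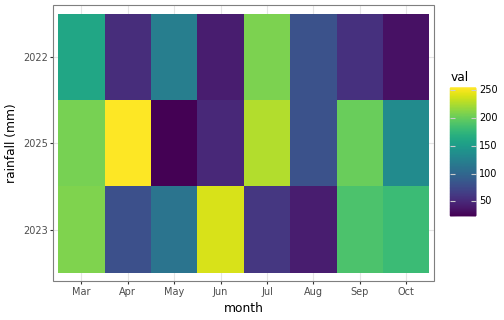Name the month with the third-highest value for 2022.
Top 4 for 2022: Jul ≈ 200, Mar ≈ 160, May ≈ 120, Aug ≈ 80.

May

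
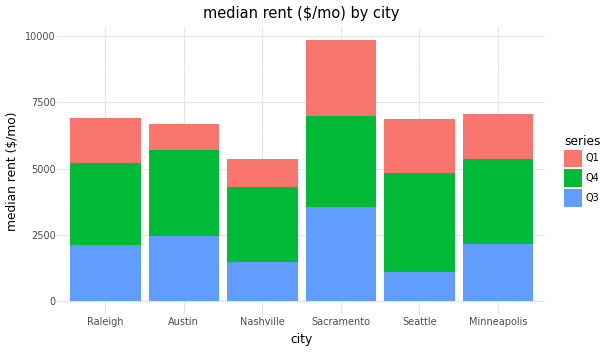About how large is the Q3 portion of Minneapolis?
≈ 2000

Q3 top ≈ 2000, bottom ≈ 0; segment ≈ 2000.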